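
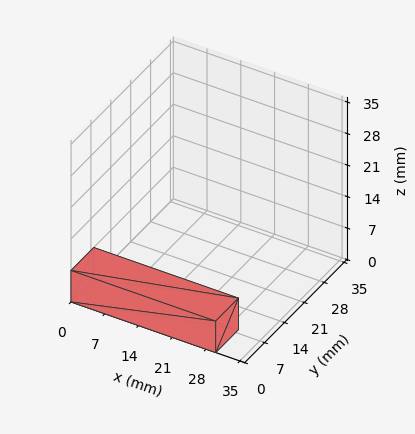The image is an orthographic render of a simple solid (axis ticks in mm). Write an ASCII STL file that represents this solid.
Reading the render: the shape is a rectangular box, roughly 30 × 8 mm footprint and 7 mm tall (dimensions read to the nearest mm from the axis ticks). For the STL, each face is triangulated and given an outward normal.

solid part
  facet normal 0.0000 0.0000 -1.0000
    outer loop
      vertex 30.0 8.0 0.0
      vertex 30.0 0.0 0.0
      vertex 0.0 0.0 0.0
    endloop
  endfacet
  facet normal 0.0000 0.0000 -1.0000
    outer loop
      vertex 0.0 8.0 0.0
      vertex 30.0 8.0 0.0
      vertex 0.0 0.0 0.0
    endloop
  endfacet
  facet normal 0.0000 0.0000 1.0000
    outer loop
      vertex 0.0 0.0 7.0
      vertex 30.0 0.0 7.0
      vertex 30.0 8.0 7.0
    endloop
  endfacet
  facet normal 0.0000 0.0000 1.0000
    outer loop
      vertex 0.0 0.0 7.0
      vertex 30.0 8.0 7.0
      vertex 0.0 8.0 7.0
    endloop
  endfacet
  facet normal 0.0000 -1.0000 0.0000
    outer loop
      vertex 0.0 0.0 0.0
      vertex 30.0 0.0 0.0
      vertex 30.0 0.0 7.0
    endloop
  endfacet
  facet normal 0.0000 -1.0000 0.0000
    outer loop
      vertex 0.0 0.0 0.0
      vertex 30.0 0.0 7.0
      vertex 0.0 0.0 7.0
    endloop
  endfacet
  facet normal 0.0000 1.0000 0.0000
    outer loop
      vertex 30.0 8.0 7.0
      vertex 30.0 8.0 0.0
      vertex 0.0 8.0 0.0
    endloop
  endfacet
  facet normal 0.0000 1.0000 0.0000
    outer loop
      vertex 0.0 8.0 7.0
      vertex 30.0 8.0 7.0
      vertex 0.0 8.0 0.0
    endloop
  endfacet
  facet normal -1.0000 0.0000 0.0000
    outer loop
      vertex 0.0 8.0 7.0
      vertex 0.0 8.0 0.0
      vertex 0.0 0.0 0.0
    endloop
  endfacet
  facet normal -1.0000 0.0000 0.0000
    outer loop
      vertex 0.0 0.0 7.0
      vertex 0.0 8.0 7.0
      vertex 0.0 0.0 0.0
    endloop
  endfacet
  facet normal 1.0000 0.0000 0.0000
    outer loop
      vertex 30.0 0.0 0.0
      vertex 30.0 8.0 0.0
      vertex 30.0 8.0 7.0
    endloop
  endfacet
  facet normal 1.0000 0.0000 0.0000
    outer loop
      vertex 30.0 0.0 0.0
      vertex 30.0 8.0 7.0
      vertex 30.0 0.0 7.0
    endloop
  endfacet
endsolid part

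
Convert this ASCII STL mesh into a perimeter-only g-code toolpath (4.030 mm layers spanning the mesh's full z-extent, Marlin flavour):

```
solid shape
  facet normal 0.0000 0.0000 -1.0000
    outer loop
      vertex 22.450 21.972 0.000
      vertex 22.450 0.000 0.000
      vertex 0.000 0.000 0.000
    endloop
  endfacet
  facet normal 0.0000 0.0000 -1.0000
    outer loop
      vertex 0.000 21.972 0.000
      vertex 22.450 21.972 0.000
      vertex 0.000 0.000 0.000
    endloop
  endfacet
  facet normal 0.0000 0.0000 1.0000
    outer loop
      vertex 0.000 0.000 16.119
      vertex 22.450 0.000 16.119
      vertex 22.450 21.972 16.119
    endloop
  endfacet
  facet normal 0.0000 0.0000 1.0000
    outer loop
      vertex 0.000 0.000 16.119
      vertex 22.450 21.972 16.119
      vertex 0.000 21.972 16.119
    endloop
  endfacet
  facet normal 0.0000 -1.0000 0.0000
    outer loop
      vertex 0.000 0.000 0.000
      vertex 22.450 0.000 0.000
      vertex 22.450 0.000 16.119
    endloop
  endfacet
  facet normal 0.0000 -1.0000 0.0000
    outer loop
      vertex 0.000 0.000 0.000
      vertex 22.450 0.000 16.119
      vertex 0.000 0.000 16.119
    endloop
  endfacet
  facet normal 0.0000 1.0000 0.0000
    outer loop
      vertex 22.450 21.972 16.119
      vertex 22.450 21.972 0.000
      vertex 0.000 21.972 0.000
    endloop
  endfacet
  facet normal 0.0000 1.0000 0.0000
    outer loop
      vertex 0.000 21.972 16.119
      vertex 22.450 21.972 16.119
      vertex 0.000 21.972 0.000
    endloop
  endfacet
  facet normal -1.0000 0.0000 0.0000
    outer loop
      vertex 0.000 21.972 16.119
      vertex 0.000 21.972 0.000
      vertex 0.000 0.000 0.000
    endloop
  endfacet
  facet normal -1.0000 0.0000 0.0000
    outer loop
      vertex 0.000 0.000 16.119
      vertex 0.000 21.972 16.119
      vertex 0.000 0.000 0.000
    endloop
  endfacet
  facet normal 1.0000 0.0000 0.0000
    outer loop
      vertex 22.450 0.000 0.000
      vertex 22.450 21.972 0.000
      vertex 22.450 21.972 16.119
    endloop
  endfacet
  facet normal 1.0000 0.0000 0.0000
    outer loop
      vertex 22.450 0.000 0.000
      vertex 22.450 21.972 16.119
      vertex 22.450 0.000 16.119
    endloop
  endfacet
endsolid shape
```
; perimeter-only toolpath
G21 ; units = mm
G90 ; absolute positioning
G28 ; home
; layer 1
G0 Z4.030
G0 X0.000 Y0.000
G1 X22.450 Y0.000
G1 X22.450 Y21.972
G1 X0.000 Y21.972
G1 X0.000 Y0.000
; layer 2
G0 Z8.059
G0 X0.000 Y0.000
G1 X22.450 Y0.000
G1 X22.450 Y21.972
G1 X0.000 Y21.972
G1 X0.000 Y0.000
; layer 3
G0 Z12.089
G0 X0.000 Y0.000
G1 X22.450 Y0.000
G1 X22.450 Y21.972
G1 X0.000 Y21.972
G1 X0.000 Y0.000
; layer 4
G0 Z16.119
G0 X0.000 Y0.000
G1 X22.450 Y0.000
G1 X22.450 Y21.972
G1 X0.000 Y21.972
G1 X0.000 Y0.000
M2 ; end

The solid is a rectangular box, roughly 22.4 × 22 mm footprint and 16.1 mm tall. Slicing at Δz = 4.030 mm — 4 equal slices spanning the solid's height, so layer i sits at z = i·h/4 — gives 4 non-empty perimeters. Each is a 4-segment closed polygon; G0 lifts to the layer z and rapids to the start vertex, then G1 traces the edges.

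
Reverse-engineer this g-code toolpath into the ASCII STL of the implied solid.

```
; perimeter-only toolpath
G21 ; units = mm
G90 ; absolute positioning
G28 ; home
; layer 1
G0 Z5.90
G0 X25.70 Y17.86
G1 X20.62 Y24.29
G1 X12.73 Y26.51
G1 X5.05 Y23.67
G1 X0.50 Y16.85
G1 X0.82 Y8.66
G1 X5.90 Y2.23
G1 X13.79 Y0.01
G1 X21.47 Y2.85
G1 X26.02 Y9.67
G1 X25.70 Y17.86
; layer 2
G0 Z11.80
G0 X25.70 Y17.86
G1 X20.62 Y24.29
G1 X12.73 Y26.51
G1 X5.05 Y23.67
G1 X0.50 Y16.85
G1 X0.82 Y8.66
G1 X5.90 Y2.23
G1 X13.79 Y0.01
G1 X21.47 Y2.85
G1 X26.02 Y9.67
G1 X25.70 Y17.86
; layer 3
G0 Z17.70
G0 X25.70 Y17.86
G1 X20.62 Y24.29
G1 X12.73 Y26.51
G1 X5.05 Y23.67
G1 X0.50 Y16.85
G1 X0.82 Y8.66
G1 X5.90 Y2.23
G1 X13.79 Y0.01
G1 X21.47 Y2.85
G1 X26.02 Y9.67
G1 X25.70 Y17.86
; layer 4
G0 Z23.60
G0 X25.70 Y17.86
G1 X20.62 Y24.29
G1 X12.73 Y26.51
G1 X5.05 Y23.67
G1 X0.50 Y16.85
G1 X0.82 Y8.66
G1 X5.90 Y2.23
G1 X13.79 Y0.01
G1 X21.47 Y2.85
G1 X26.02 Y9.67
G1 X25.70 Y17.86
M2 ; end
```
solid part
  facet normal 0.0000 0.0000 -1.0000
    outer loop
      vertex 12.73 26.51 0.00
      vertex 20.62 24.29 0.00
      vertex 25.70 17.86 0.00
    endloop
  endfacet
  facet normal 0.0000 0.0000 -1.0000
    outer loop
      vertex 5.05 23.67 0.00
      vertex 12.73 26.51 0.00
      vertex 25.70 17.86 0.00
    endloop
  endfacet
  facet normal 0.0000 0.0000 -1.0000
    outer loop
      vertex 0.50 16.85 0.00
      vertex 5.05 23.67 0.00
      vertex 25.70 17.86 0.00
    endloop
  endfacet
  facet normal 0.0000 0.0000 -1.0000
    outer loop
      vertex 0.82 8.66 0.00
      vertex 0.50 16.85 0.00
      vertex 25.70 17.86 0.00
    endloop
  endfacet
  facet normal 0.0000 0.0000 -1.0000
    outer loop
      vertex 5.90 2.23 0.00
      vertex 0.82 8.66 0.00
      vertex 25.70 17.86 0.00
    endloop
  endfacet
  facet normal 0.0000 0.0000 -1.0000
    outer loop
      vertex 13.79 0.01 0.00
      vertex 5.90 2.23 0.00
      vertex 25.70 17.86 0.00
    endloop
  endfacet
  facet normal 0.0000 0.0000 -1.0000
    outer loop
      vertex 21.47 2.85 0.00
      vertex 13.79 0.01 0.00
      vertex 25.70 17.86 0.00
    endloop
  endfacet
  facet normal 0.0000 0.0000 -1.0000
    outer loop
      vertex 26.02 9.67 0.00
      vertex 21.47 2.85 0.00
      vertex 25.70 17.86 0.00
    endloop
  endfacet
  facet normal 0.0000 0.0000 1.0000
    outer loop
      vertex 25.70 17.86 23.60
      vertex 20.62 24.29 23.60
      vertex 12.73 26.51 23.60
    endloop
  endfacet
  facet normal 0.0000 0.0000 1.0000
    outer loop
      vertex 25.70 17.86 23.60
      vertex 12.73 26.51 23.60
      vertex 5.05 23.67 23.60
    endloop
  endfacet
  facet normal 0.0000 0.0000 1.0000
    outer loop
      vertex 25.70 17.86 23.60
      vertex 5.05 23.67 23.60
      vertex 0.50 16.85 23.60
    endloop
  endfacet
  facet normal 0.0000 0.0000 1.0000
    outer loop
      vertex 25.70 17.86 23.60
      vertex 0.50 16.85 23.60
      vertex 0.82 8.66 23.60
    endloop
  endfacet
  facet normal 0.0000 0.0000 1.0000
    outer loop
      vertex 25.70 17.86 23.60
      vertex 0.82 8.66 23.60
      vertex 5.90 2.23 23.60
    endloop
  endfacet
  facet normal 0.0000 0.0000 1.0000
    outer loop
      vertex 25.70 17.86 23.60
      vertex 5.90 2.23 23.60
      vertex 13.79 0.01 23.60
    endloop
  endfacet
  facet normal 0.0000 0.0000 1.0000
    outer loop
      vertex 25.70 17.86 23.60
      vertex 13.79 0.01 23.60
      vertex 21.47 2.85 23.60
    endloop
  endfacet
  facet normal 0.0000 0.0000 1.0000
    outer loop
      vertex 25.70 17.86 23.60
      vertex 21.47 2.85 23.60
      vertex 26.02 9.67 23.60
    endloop
  endfacet
  facet normal 0.7847 0.6199 0.0000
    outer loop
      vertex 25.70 17.86 0.00
      vertex 20.62 24.29 0.00
      vertex 20.62 24.29 23.60
    endloop
  endfacet
  facet normal 0.7847 0.6199 0.0000
    outer loop
      vertex 25.70 17.86 0.00
      vertex 20.62 24.29 23.60
      vertex 25.70 17.86 23.60
    endloop
  endfacet
  facet normal 0.2709 0.9626 0.0000
    outer loop
      vertex 20.62 24.29 0.00
      vertex 12.73 26.51 0.00
      vertex 12.73 26.51 23.60
    endloop
  endfacet
  facet normal 0.2709 0.9626 0.0000
    outer loop
      vertex 20.62 24.29 0.00
      vertex 12.73 26.51 23.60
      vertex 20.62 24.29 23.60
    endloop
  endfacet
  facet normal -0.3468 0.9379 0.0000
    outer loop
      vertex 12.73 26.51 0.00
      vertex 5.05 23.67 0.00
      vertex 5.05 23.67 23.60
    endloop
  endfacet
  facet normal -0.3468 0.9379 0.0000
    outer loop
      vertex 12.73 26.51 0.00
      vertex 5.05 23.67 23.60
      vertex 12.73 26.51 23.60
    endloop
  endfacet
  facet normal -0.8319 0.5550 0.0000
    outer loop
      vertex 5.05 23.67 0.00
      vertex 0.50 16.85 0.00
      vertex 0.50 16.85 23.60
    endloop
  endfacet
  facet normal -0.8319 0.5550 0.0000
    outer loop
      vertex 5.05 23.67 0.00
      vertex 0.50 16.85 23.60
      vertex 5.05 23.67 23.60
    endloop
  endfacet
  facet normal -0.9992 -0.0390 0.0000
    outer loop
      vertex 0.50 16.85 0.00
      vertex 0.82 8.66 0.00
      vertex 0.82 8.66 23.60
    endloop
  endfacet
  facet normal -0.9992 -0.0390 0.0000
    outer loop
      vertex 0.50 16.85 0.00
      vertex 0.82 8.66 23.60
      vertex 0.50 16.85 23.60
    endloop
  endfacet
  facet normal -0.7847 -0.6199 0.0000
    outer loop
      vertex 0.82 8.66 0.00
      vertex 5.90 2.23 0.00
      vertex 5.90 2.23 23.60
    endloop
  endfacet
  facet normal -0.7847 -0.6199 0.0000
    outer loop
      vertex 0.82 8.66 0.00
      vertex 5.90 2.23 23.60
      vertex 0.82 8.66 23.60
    endloop
  endfacet
  facet normal -0.2709 -0.9626 0.0000
    outer loop
      vertex 5.90 2.23 0.00
      vertex 13.79 0.01 0.00
      vertex 13.79 0.01 23.60
    endloop
  endfacet
  facet normal -0.2709 -0.9626 0.0000
    outer loop
      vertex 5.90 2.23 0.00
      vertex 13.79 0.01 23.60
      vertex 5.90 2.23 23.60
    endloop
  endfacet
  facet normal 0.3468 -0.9379 0.0000
    outer loop
      vertex 13.79 0.01 0.00
      vertex 21.47 2.85 0.00
      vertex 21.47 2.85 23.60
    endloop
  endfacet
  facet normal 0.3468 -0.9379 0.0000
    outer loop
      vertex 13.79 0.01 0.00
      vertex 21.47 2.85 23.60
      vertex 13.79 0.01 23.60
    endloop
  endfacet
  facet normal 0.8319 -0.5550 0.0000
    outer loop
      vertex 21.47 2.85 0.00
      vertex 26.02 9.67 0.00
      vertex 26.02 9.67 23.60
    endloop
  endfacet
  facet normal 0.8319 -0.5550 0.0000
    outer loop
      vertex 21.47 2.85 0.00
      vertex 26.02 9.67 23.60
      vertex 21.47 2.85 23.60
    endloop
  endfacet
  facet normal 0.9992 0.0390 0.0000
    outer loop
      vertex 26.02 9.67 0.00
      vertex 25.70 17.86 0.00
      vertex 25.70 17.86 23.60
    endloop
  endfacet
  facet normal 0.9992 0.0390 0.0000
    outer loop
      vertex 26.02 9.67 0.00
      vertex 25.70 17.86 23.60
      vertex 26.02 9.67 23.60
    endloop
  endfacet
endsolid part

The G0 Z moves step by Δz≈5.90 mm. Every layer's G1 loop is the same polygon, so the solid is a straight extrusion of it from z=0 to z≈23.6. Closing with flat bottom and top caps and triangulating gives 36 facets — a regular 10-sided prism (a cylinder approximated with 10 flat sides), circumscribed radius ≈ 13.3 mm, height ≈ 23.6 mm.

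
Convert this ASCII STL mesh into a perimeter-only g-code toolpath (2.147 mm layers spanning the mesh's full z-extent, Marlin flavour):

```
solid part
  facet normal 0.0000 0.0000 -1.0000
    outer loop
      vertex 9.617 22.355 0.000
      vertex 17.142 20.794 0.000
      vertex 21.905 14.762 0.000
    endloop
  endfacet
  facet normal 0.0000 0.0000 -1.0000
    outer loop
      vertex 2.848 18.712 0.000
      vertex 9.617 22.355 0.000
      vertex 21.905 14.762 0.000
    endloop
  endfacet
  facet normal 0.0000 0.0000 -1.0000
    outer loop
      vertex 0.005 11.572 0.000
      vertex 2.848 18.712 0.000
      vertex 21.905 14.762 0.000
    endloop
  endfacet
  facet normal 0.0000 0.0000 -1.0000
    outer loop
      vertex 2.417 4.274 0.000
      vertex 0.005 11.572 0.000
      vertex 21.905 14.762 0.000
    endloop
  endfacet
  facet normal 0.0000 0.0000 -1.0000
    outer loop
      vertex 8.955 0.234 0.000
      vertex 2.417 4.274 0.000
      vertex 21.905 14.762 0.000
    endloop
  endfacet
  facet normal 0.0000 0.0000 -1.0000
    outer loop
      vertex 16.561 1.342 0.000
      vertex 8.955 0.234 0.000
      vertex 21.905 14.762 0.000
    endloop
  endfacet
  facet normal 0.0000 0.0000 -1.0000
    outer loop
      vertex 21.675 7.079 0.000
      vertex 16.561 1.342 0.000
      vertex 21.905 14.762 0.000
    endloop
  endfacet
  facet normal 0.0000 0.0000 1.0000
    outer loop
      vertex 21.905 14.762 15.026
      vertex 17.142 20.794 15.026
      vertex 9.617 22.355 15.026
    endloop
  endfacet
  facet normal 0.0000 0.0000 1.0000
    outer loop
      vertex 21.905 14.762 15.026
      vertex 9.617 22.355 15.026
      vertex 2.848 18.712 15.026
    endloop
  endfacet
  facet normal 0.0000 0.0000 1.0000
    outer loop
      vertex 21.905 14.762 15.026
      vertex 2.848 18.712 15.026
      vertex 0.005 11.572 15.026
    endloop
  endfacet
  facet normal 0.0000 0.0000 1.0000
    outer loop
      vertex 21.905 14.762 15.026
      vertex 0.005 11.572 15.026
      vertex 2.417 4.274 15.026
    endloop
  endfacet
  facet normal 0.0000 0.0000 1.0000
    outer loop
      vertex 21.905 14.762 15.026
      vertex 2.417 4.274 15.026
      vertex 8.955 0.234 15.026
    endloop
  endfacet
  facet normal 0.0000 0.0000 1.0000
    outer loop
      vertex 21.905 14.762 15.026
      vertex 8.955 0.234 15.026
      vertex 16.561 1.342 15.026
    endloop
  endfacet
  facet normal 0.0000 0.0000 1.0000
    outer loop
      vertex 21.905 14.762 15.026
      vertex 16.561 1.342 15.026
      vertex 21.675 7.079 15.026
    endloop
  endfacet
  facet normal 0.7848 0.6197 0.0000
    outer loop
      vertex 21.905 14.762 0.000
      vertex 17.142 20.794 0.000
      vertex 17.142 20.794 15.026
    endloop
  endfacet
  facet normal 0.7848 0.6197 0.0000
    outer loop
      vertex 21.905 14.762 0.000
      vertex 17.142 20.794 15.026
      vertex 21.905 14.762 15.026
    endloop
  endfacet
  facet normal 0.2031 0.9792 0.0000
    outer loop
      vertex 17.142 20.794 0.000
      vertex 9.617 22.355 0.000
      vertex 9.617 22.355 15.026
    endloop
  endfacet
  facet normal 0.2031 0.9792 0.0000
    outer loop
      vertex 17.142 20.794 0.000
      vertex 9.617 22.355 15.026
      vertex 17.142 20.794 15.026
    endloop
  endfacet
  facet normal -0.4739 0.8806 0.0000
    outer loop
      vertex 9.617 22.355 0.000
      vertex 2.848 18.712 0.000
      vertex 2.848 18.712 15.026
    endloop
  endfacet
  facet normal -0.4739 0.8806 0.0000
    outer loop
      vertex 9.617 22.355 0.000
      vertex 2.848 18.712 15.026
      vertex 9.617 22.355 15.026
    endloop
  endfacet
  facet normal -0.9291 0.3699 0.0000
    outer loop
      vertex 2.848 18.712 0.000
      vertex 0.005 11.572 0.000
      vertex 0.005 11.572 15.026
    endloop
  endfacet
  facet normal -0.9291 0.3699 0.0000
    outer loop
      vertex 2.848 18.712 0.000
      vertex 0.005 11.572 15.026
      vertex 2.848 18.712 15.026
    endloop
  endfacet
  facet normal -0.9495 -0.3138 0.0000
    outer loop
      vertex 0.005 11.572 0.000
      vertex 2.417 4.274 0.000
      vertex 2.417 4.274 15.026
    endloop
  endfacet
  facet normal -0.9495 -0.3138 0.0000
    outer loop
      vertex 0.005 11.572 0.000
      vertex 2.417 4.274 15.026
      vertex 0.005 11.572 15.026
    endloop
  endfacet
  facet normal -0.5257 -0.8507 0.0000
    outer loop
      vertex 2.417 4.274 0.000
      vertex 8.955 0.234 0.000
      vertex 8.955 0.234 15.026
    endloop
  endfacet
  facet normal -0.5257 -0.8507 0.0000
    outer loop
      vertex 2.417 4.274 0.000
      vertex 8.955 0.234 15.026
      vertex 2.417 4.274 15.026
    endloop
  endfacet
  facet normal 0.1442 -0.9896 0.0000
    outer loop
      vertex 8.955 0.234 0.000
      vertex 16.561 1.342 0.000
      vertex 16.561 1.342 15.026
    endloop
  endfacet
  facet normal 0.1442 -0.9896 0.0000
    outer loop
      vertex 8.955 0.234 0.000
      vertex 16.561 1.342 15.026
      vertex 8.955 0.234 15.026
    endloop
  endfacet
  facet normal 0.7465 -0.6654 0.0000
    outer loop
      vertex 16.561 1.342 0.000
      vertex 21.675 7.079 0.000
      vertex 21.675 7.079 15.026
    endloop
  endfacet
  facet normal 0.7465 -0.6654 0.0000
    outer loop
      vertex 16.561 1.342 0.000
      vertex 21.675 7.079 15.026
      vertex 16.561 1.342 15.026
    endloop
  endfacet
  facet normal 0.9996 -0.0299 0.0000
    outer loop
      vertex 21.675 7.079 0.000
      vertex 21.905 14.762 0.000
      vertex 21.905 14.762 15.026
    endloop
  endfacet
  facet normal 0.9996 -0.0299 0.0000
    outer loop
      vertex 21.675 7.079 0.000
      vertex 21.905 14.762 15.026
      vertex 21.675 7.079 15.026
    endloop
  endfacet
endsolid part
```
; perimeter-only toolpath
G21 ; units = mm
G90 ; absolute positioning
G28 ; home
; layer 1
G0 Z2.147
G0 X21.905 Y14.762
G1 X17.142 Y20.794
G1 X9.617 Y22.355
G1 X2.848 Y18.712
G1 X0.005 Y11.572
G1 X2.417 Y4.274
G1 X8.955 Y0.234
G1 X16.561 Y1.342
G1 X21.675 Y7.079
G1 X21.905 Y14.762
; layer 2
G0 Z4.293
G0 X21.905 Y14.762
G1 X17.142 Y20.794
G1 X9.617 Y22.355
G1 X2.848 Y18.712
G1 X0.005 Y11.572
G1 X2.417 Y4.274
G1 X8.955 Y0.234
G1 X16.561 Y1.342
G1 X21.675 Y7.079
G1 X21.905 Y14.762
; layer 3
G0 Z6.440
G0 X21.905 Y14.762
G1 X17.142 Y20.794
G1 X9.617 Y22.355
G1 X2.848 Y18.712
G1 X0.005 Y11.572
G1 X2.417 Y4.274
G1 X8.955 Y0.234
G1 X16.561 Y1.342
G1 X21.675 Y7.079
G1 X21.905 Y14.762
; layer 4
G0 Z8.586
G0 X21.905 Y14.762
G1 X17.142 Y20.794
G1 X9.617 Y22.355
G1 X2.848 Y18.712
G1 X0.005 Y11.572
G1 X2.417 Y4.274
G1 X8.955 Y0.234
G1 X16.561 Y1.342
G1 X21.675 Y7.079
G1 X21.905 Y14.762
; layer 5
G0 Z10.733
G0 X21.905 Y14.762
G1 X17.142 Y20.794
G1 X9.617 Y22.355
G1 X2.848 Y18.712
G1 X0.005 Y11.572
G1 X2.417 Y4.274
G1 X8.955 Y0.234
G1 X16.561 Y1.342
G1 X21.675 Y7.079
G1 X21.905 Y14.762
; layer 6
G0 Z12.879
G0 X21.905 Y14.762
G1 X17.142 Y20.794
G1 X9.617 Y22.355
G1 X2.848 Y18.712
G1 X0.005 Y11.572
G1 X2.417 Y4.274
G1 X8.955 Y0.234
G1 X16.561 Y1.342
G1 X21.675 Y7.079
G1 X21.905 Y14.762
; layer 7
G0 Z15.026
G0 X21.905 Y14.762
G1 X17.142 Y20.794
G1 X9.617 Y22.355
G1 X2.848 Y18.712
G1 X0.005 Y11.572
G1 X2.417 Y4.274
G1 X8.955 Y0.234
G1 X16.561 Y1.342
G1 X21.675 Y7.079
G1 X21.905 Y14.762
M2 ; end

The solid is a regular 9-sided prism (a cylinder approximated with 9 flat sides), circumscribed radius ≈ 11.2 mm, height ≈ 15 mm. Slicing at Δz = 2.147 mm — 7 equal slices spanning the solid's height, so layer i sits at z = i·h/7 — gives 7 non-empty perimeters. Each is a 9-segment closed polygon; G0 lifts to the layer z and rapids to the start vertex, then G1 traces the edges.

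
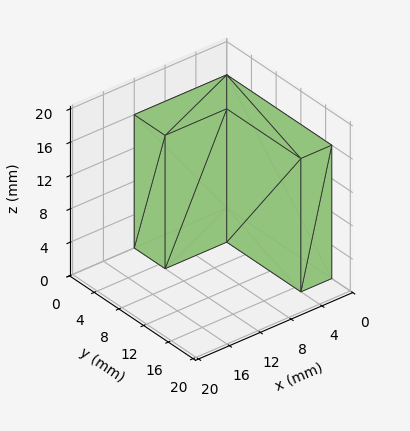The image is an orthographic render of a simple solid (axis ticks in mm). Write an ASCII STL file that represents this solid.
Reading the render: the shape is an L-shaped prism: outer 12 × 17 mm, arm thicknesses ≈ 5 mm (horizontal) and 4 mm (vertical), extruded 16 mm in z (dimensions read to the nearest mm from the axis ticks). For the STL, each face is triangulated and given an outward normal.

solid part
  facet normal 0.0000 0.0000 -1.0000
    outer loop
      vertex 12.0 5.0 0.0
      vertex 12.0 0.0 0.0
      vertex 0.0 0.0 0.0
    endloop
  endfacet
  facet normal 0.0000 0.0000 -1.0000
    outer loop
      vertex 4.0 5.0 0.0
      vertex 12.0 5.0 0.0
      vertex 0.0 0.0 0.0
    endloop
  endfacet
  facet normal 0.0000 0.0000 -1.0000
    outer loop
      vertex 4.0 17.0 0.0
      vertex 4.0 5.0 0.0
      vertex 0.0 0.0 0.0
    endloop
  endfacet
  facet normal 0.0000 0.0000 -1.0000
    outer loop
      vertex 0.0 17.0 0.0
      vertex 4.0 17.0 0.0
      vertex 0.0 0.0 0.0
    endloop
  endfacet
  facet normal 0.0000 0.0000 1.0000
    outer loop
      vertex 0.0 0.0 16.0
      vertex 12.0 0.0 16.0
      vertex 12.0 5.0 16.0
    endloop
  endfacet
  facet normal 0.0000 0.0000 1.0000
    outer loop
      vertex 0.0 0.0 16.0
      vertex 12.0 5.0 16.0
      vertex 4.0 5.0 16.0
    endloop
  endfacet
  facet normal 0.0000 0.0000 1.0000
    outer loop
      vertex 0.0 0.0 16.0
      vertex 4.0 5.0 16.0
      vertex 4.0 17.0 16.0
    endloop
  endfacet
  facet normal 0.0000 0.0000 1.0000
    outer loop
      vertex 0.0 0.0 16.0
      vertex 4.0 17.0 16.0
      vertex 0.0 17.0 16.0
    endloop
  endfacet
  facet normal 0.0000 -1.0000 0.0000
    outer loop
      vertex 0.0 0.0 0.0
      vertex 12.0 0.0 0.0
      vertex 12.0 0.0 16.0
    endloop
  endfacet
  facet normal 0.0000 -1.0000 0.0000
    outer loop
      vertex 0.0 0.0 0.0
      vertex 12.0 0.0 16.0
      vertex 0.0 0.0 16.0
    endloop
  endfacet
  facet normal 1.0000 0.0000 0.0000
    outer loop
      vertex 12.0 0.0 0.0
      vertex 12.0 5.0 0.0
      vertex 12.0 5.0 16.0
    endloop
  endfacet
  facet normal 1.0000 0.0000 0.0000
    outer loop
      vertex 12.0 0.0 0.0
      vertex 12.0 5.0 16.0
      vertex 12.0 0.0 16.0
    endloop
  endfacet
  facet normal 0.0000 1.0000 0.0000
    outer loop
      vertex 12.0 5.0 0.0
      vertex 4.0 5.0 0.0
      vertex 4.0 5.0 16.0
    endloop
  endfacet
  facet normal 0.0000 1.0000 0.0000
    outer loop
      vertex 12.0 5.0 0.0
      vertex 4.0 5.0 16.0
      vertex 12.0 5.0 16.0
    endloop
  endfacet
  facet normal 1.0000 0.0000 0.0000
    outer loop
      vertex 4.0 5.0 0.0
      vertex 4.0 17.0 0.0
      vertex 4.0 17.0 16.0
    endloop
  endfacet
  facet normal 1.0000 0.0000 0.0000
    outer loop
      vertex 4.0 5.0 0.0
      vertex 4.0 17.0 16.0
      vertex 4.0 5.0 16.0
    endloop
  endfacet
  facet normal 0.0000 1.0000 0.0000
    outer loop
      vertex 4.0 17.0 0.0
      vertex 0.0 17.0 0.0
      vertex 0.0 17.0 16.0
    endloop
  endfacet
  facet normal 0.0000 1.0000 0.0000
    outer loop
      vertex 4.0 17.0 0.0
      vertex 0.0 17.0 16.0
      vertex 4.0 17.0 16.0
    endloop
  endfacet
  facet normal -1.0000 0.0000 0.0000
    outer loop
      vertex 0.0 17.0 0.0
      vertex 0.0 0.0 0.0
      vertex 0.0 0.0 16.0
    endloop
  endfacet
  facet normal -1.0000 0.0000 0.0000
    outer loop
      vertex 0.0 17.0 0.0
      vertex 0.0 0.0 16.0
      vertex 0.0 17.0 16.0
    endloop
  endfacet
endsolid part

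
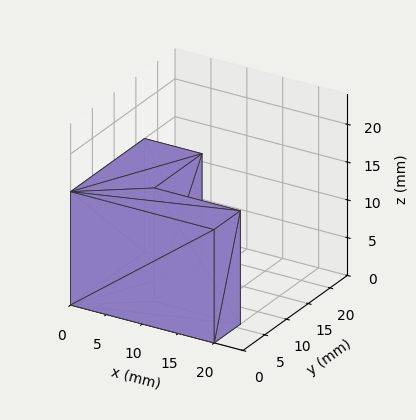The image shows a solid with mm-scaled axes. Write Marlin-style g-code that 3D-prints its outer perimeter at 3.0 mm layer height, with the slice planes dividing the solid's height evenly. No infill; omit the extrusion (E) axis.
Reading the render: the shape is an L-shaped prism: outer 20 × 17 mm, arm thicknesses ≈ 6 mm (horizontal) and 8 mm (vertical), extruded 15 mm in z (dimensions read to the nearest mm from the axis ticks). For the g-code, the solid's height is divided into equal slices at the stated Δz and each level perimeter traced with G1 moves after a G0 lift.

; perimeter-only toolpath
G21 ; units = mm
G90 ; absolute positioning
G28 ; home
; layer 1
G0 Z3.0
G0 X0.0 Y0.0
G1 X20.0 Y0.0
G1 X20.0 Y6.0
G1 X8.0 Y6.0
G1 X8.0 Y17.0
G1 X0.0 Y17.0
G1 X0.0 Y0.0
; layer 2
G0 Z6.0
G0 X0.0 Y0.0
G1 X20.0 Y0.0
G1 X20.0 Y6.0
G1 X8.0 Y6.0
G1 X8.0 Y17.0
G1 X0.0 Y17.0
G1 X0.0 Y0.0
; layer 3
G0 Z9.0
G0 X0.0 Y0.0
G1 X20.0 Y0.0
G1 X20.0 Y6.0
G1 X8.0 Y6.0
G1 X8.0 Y17.0
G1 X0.0 Y17.0
G1 X0.0 Y0.0
; layer 4
G0 Z12.0
G0 X0.0 Y0.0
G1 X20.0 Y0.0
G1 X20.0 Y6.0
G1 X8.0 Y6.0
G1 X8.0 Y17.0
G1 X0.0 Y17.0
G1 X0.0 Y0.0
; layer 5
G0 Z15.0
G0 X0.0 Y0.0
G1 X20.0 Y0.0
G1 X20.0 Y6.0
G1 X8.0 Y6.0
G1 X8.0 Y17.0
G1 X0.0 Y17.0
G1 X0.0 Y0.0
M2 ; end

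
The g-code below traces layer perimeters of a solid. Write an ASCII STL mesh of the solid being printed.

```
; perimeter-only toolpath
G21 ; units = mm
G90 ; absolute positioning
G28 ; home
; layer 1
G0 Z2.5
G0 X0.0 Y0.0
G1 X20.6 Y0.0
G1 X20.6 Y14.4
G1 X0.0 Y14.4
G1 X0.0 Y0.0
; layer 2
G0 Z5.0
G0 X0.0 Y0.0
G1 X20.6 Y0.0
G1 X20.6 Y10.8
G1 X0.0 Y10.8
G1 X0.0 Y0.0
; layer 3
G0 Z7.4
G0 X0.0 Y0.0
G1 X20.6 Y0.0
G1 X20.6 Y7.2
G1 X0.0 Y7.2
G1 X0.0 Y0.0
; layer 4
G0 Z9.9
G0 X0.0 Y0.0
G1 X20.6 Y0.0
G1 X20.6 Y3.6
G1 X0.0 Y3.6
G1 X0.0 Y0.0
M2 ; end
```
solid part
  facet normal 0.0000 0.0000 -1.0000
    outer loop
      vertex 20.6 18.0 0.0
      vertex 20.6 0.0 0.0
      vertex 0.0 0.0 0.0
    endloop
  endfacet
  facet normal 0.0000 0.0000 -1.0000
    outer loop
      vertex 0.0 18.0 0.0
      vertex 20.6 18.0 0.0
      vertex 0.0 0.0 0.0
    endloop
  endfacet
  facet normal 0.0000 -1.0000 0.0000
    outer loop
      vertex 0.0 0.0 0.0
      vertex 20.6 0.0 0.0
      vertex 20.6 0.0 12.4
    endloop
  endfacet
  facet normal 0.0000 -1.0000 0.0000
    outer loop
      vertex 0.0 0.0 0.0
      vertex 20.6 0.0 12.4
      vertex 0.0 0.0 12.4
    endloop
  endfacet
  facet normal 0.0000 0.5673 0.8235
    outer loop
      vertex 0.0 0.0 12.4
      vertex 20.6 0.0 12.4
      vertex 20.6 18.0 0.0
    endloop
  endfacet
  facet normal 0.0000 0.5673 0.8235
    outer loop
      vertex 0.0 0.0 12.4
      vertex 20.6 18.0 0.0
      vertex 0.0 18.0 0.0
    endloop
  endfacet
  facet normal -1.0000 0.0000 0.0000
    outer loop
      vertex 0.0 0.0 12.4
      vertex 0.0 18.0 0.0
      vertex 0.0 0.0 0.0
    endloop
  endfacet
  facet normal 1.0000 0.0000 0.0000
    outer loop
      vertex 20.6 0.0 0.0
      vertex 20.6 18.0 0.0
      vertex 20.6 0.0 12.4
    endloop
  endfacet
endsolid part

The G0 Z moves step by Δz≈2.5 mm. The G1 loops shrink linearly with z, so the solid tapers from its base footprint up to z≈12.4. Closing with a flat bottom cap and the tapered top and triangulating gives 8 facets — a wedge (ramp): 20.6 × 18 mm base, rising to 12.4 mm along the y=0 edge and sloping linearly to z=0 at y=18.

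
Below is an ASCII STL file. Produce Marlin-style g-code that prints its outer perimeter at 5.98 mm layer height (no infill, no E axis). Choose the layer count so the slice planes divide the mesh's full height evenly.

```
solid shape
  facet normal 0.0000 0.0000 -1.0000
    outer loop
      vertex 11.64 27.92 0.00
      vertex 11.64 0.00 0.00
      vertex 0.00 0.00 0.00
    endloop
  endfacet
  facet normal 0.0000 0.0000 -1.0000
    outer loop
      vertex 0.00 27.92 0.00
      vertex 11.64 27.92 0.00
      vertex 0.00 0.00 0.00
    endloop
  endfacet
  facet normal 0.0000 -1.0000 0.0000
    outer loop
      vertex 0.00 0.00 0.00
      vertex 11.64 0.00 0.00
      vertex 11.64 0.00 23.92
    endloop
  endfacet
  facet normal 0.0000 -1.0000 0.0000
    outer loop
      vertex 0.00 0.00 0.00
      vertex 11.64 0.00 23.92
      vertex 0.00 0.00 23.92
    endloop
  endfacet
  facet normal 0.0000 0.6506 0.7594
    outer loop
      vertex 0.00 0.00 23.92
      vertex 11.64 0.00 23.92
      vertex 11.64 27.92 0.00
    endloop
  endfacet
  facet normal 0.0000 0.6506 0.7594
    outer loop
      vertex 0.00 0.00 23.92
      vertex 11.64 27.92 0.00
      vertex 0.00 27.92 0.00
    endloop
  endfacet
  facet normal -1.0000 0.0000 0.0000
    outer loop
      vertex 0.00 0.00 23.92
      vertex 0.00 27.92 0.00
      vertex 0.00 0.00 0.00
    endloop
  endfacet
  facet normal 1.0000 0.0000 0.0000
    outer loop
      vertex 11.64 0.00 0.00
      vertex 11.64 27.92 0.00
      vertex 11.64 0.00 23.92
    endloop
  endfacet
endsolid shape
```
; perimeter-only toolpath
G21 ; units = mm
G90 ; absolute positioning
G28 ; home
; layer 1
G0 Z5.98
G0 X0.00 Y0.00
G1 X11.64 Y0.00
G1 X11.64 Y20.94
G1 X0.00 Y20.94
G1 X0.00 Y0.00
; layer 2
G0 Z11.96
G0 X0.00 Y0.00
G1 X11.64 Y0.00
G1 X11.64 Y13.96
G1 X0.00 Y13.96
G1 X0.00 Y0.00
; layer 3
G0 Z17.94
G0 X0.00 Y0.00
G1 X11.64 Y0.00
G1 X11.64 Y6.98
G1 X0.00 Y6.98
G1 X0.00 Y0.00
M2 ; end

The solid is a wedge (ramp): 11.6 × 27.9 mm base, rising to 23.9 mm along the y=0 edge and sloping linearly to z=0 at y=27.9. Slicing at Δz = 5.98 mm — 4 equal slices spanning the solid's height, so layer i sits at z = i·h/4 — gives 3 non-empty perimeters. Each is a 4-segment closed polygon; G0 lifts to the layer z and rapids to the start vertex, then G1 traces the edges. The cross-section shrinks linearly with z (the slice at the apex is degenerate and omitted).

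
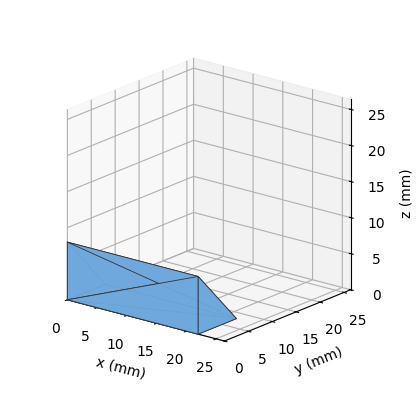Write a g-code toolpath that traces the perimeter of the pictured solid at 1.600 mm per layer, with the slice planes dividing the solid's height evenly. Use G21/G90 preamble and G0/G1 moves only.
Reading the render: the shape is a wedge (ramp): 22 × 8 mm base, rising to 8 mm along the y=0 edge and sloping linearly to z=0 at y=8 (dimensions read to the nearest mm from the axis ticks). For the g-code, the solid's height is divided into equal slices at the stated Δz and each level perimeter traced with G1 moves after a G0 lift.

; perimeter-only toolpath
G21 ; units = mm
G90 ; absolute positioning
G28 ; home
; layer 1
G0 Z1.600
G0 X0.000 Y0.000
G1 X22.000 Y0.000
G1 X22.000 Y6.400
G1 X0.000 Y6.400
G1 X0.000 Y0.000
; layer 2
G0 Z3.200
G0 X0.000 Y0.000
G1 X22.000 Y0.000
G1 X22.000 Y4.800
G1 X0.000 Y4.800
G1 X0.000 Y0.000
; layer 3
G0 Z4.800
G0 X0.000 Y0.000
G1 X22.000 Y0.000
G1 X22.000 Y3.200
G1 X0.000 Y3.200
G1 X0.000 Y0.000
; layer 4
G0 Z6.400
G0 X0.000 Y0.000
G1 X22.000 Y0.000
G1 X22.000 Y1.600
G1 X0.000 Y1.600
G1 X0.000 Y0.000
M2 ; end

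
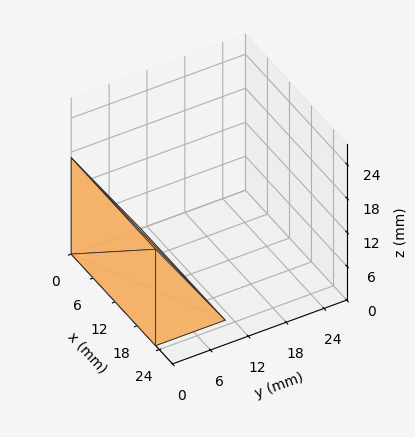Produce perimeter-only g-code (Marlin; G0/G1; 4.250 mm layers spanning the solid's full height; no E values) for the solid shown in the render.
Reading the render: the shape is a wedge (ramp): 23 × 11 mm base, rising to 17 mm along the y=0 edge and sloping linearly to z=0 at y=11 (dimensions read to the nearest mm from the axis ticks). For the g-code, the solid's height is divided into equal slices at the stated Δz and each level perimeter traced with G1 moves after a G0 lift.

; perimeter-only toolpath
G21 ; units = mm
G90 ; absolute positioning
G28 ; home
; layer 1
G0 Z4.250
G0 X0.000 Y0.000
G1 X23.000 Y0.000
G1 X23.000 Y8.250
G1 X0.000 Y8.250
G1 X0.000 Y0.000
; layer 2
G0 Z8.500
G0 X0.000 Y0.000
G1 X23.000 Y0.000
G1 X23.000 Y5.500
G1 X0.000 Y5.500
G1 X0.000 Y0.000
; layer 3
G0 Z12.750
G0 X0.000 Y0.000
G1 X23.000 Y0.000
G1 X23.000 Y2.750
G1 X0.000 Y2.750
G1 X0.000 Y0.000
M2 ; end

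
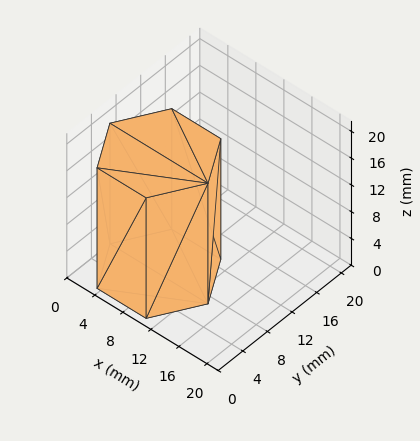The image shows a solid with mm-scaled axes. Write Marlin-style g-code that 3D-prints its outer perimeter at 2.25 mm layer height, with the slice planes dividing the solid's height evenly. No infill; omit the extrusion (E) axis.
Reading the render: the shape is a regular 6-sided prism (a cylinder approximated with 6 flat sides), circumscribed radius ≈ 7 mm, height ≈ 18 mm (dimensions read to the nearest mm from the axis ticks). For the g-code, the solid's height is divided into equal slices at the stated Δz and each level perimeter traced with G1 moves after a G0 lift.

; perimeter-only toolpath
G21 ; units = mm
G90 ; absolute positioning
G28 ; home
; layer 1
G0 Z2.25
G0 X14.00 Y7.00
G1 X10.50 Y13.06
G1 X3.50 Y13.06
G1 X0.00 Y7.00
G1 X3.50 Y0.94
G1 X10.50 Y0.94
G1 X14.00 Y7.00
; layer 2
G0 Z4.50
G0 X14.00 Y7.00
G1 X10.50 Y13.06
G1 X3.50 Y13.06
G1 X0.00 Y7.00
G1 X3.50 Y0.94
G1 X10.50 Y0.94
G1 X14.00 Y7.00
; layer 3
G0 Z6.75
G0 X14.00 Y7.00
G1 X10.50 Y13.06
G1 X3.50 Y13.06
G1 X0.00 Y7.00
G1 X3.50 Y0.94
G1 X10.50 Y0.94
G1 X14.00 Y7.00
; layer 4
G0 Z9.00
G0 X14.00 Y7.00
G1 X10.50 Y13.06
G1 X3.50 Y13.06
G1 X0.00 Y7.00
G1 X3.50 Y0.94
G1 X10.50 Y0.94
G1 X14.00 Y7.00
; layer 5
G0 Z11.25
G0 X14.00 Y7.00
G1 X10.50 Y13.06
G1 X3.50 Y13.06
G1 X0.00 Y7.00
G1 X3.50 Y0.94
G1 X10.50 Y0.94
G1 X14.00 Y7.00
; layer 6
G0 Z13.50
G0 X14.00 Y7.00
G1 X10.50 Y13.06
G1 X3.50 Y13.06
G1 X0.00 Y7.00
G1 X3.50 Y0.94
G1 X10.50 Y0.94
G1 X14.00 Y7.00
; layer 7
G0 Z15.75
G0 X14.00 Y7.00
G1 X10.50 Y13.06
G1 X3.50 Y13.06
G1 X0.00 Y7.00
G1 X3.50 Y0.94
G1 X10.50 Y0.94
G1 X14.00 Y7.00
; layer 8
G0 Z18.00
G0 X14.00 Y7.00
G1 X10.50 Y13.06
G1 X3.50 Y13.06
G1 X0.00 Y7.00
G1 X3.50 Y0.94
G1 X10.50 Y0.94
G1 X14.00 Y7.00
M2 ; end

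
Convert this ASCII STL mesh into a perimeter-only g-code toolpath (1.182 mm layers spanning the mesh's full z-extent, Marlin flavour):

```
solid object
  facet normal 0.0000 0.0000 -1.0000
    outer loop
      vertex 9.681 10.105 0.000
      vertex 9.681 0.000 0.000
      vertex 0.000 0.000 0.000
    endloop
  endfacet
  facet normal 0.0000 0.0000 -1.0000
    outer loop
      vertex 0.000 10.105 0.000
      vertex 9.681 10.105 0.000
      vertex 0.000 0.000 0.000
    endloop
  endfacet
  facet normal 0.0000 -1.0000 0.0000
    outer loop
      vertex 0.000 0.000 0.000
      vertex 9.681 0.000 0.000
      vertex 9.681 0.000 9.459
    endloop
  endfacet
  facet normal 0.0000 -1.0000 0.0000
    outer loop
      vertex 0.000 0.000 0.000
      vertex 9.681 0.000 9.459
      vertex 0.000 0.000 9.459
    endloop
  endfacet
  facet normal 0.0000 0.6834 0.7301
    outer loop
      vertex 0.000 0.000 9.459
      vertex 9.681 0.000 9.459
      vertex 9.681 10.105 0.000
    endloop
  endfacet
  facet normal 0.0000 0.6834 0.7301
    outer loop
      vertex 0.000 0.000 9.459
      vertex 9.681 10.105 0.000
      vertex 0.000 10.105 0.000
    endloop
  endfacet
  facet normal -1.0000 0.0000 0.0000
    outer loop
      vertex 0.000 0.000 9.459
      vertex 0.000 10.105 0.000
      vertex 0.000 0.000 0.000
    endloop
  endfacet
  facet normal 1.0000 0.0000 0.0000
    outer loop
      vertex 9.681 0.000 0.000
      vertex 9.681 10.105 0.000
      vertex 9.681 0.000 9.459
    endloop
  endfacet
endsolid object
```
; perimeter-only toolpath
G21 ; units = mm
G90 ; absolute positioning
G28 ; home
; layer 1
G0 Z1.182
G0 X0.000 Y0.000
G1 X9.681 Y0.000
G1 X9.681 Y8.842
G1 X0.000 Y8.842
G1 X0.000 Y0.000
; layer 2
G0 Z2.365
G0 X0.000 Y0.000
G1 X9.681 Y0.000
G1 X9.681 Y7.579
G1 X0.000 Y7.579
G1 X0.000 Y0.000
; layer 3
G0 Z3.547
G0 X0.000 Y0.000
G1 X9.681 Y0.000
G1 X9.681 Y6.316
G1 X0.000 Y6.316
G1 X0.000 Y0.000
; layer 4
G0 Z4.729
G0 X0.000 Y0.000
G1 X9.681 Y0.000
G1 X9.681 Y5.053
G1 X0.000 Y5.053
G1 X0.000 Y0.000
; layer 5
G0 Z5.912
G0 X0.000 Y0.000
G1 X9.681 Y0.000
G1 X9.681 Y3.789
G1 X0.000 Y3.789
G1 X0.000 Y0.000
; layer 6
G0 Z7.094
G0 X0.000 Y0.000
G1 X9.681 Y0.000
G1 X9.681 Y2.526
G1 X0.000 Y2.526
G1 X0.000 Y0.000
; layer 7
G0 Z8.277
G0 X0.000 Y0.000
G1 X9.681 Y0.000
G1 X9.681 Y1.263
G1 X0.000 Y1.263
G1 X0.000 Y0.000
M2 ; end

The solid is a wedge (ramp): 9.68 × 10.1 mm base, rising to 9.46 mm along the y=0 edge and sloping linearly to z=0 at y=10.1. Slicing at Δz = 1.182 mm — 8 equal slices spanning the solid's height, so layer i sits at z = i·h/8 — gives 7 non-empty perimeters. Each is a 4-segment closed polygon; G0 lifts to the layer z and rapids to the start vertex, then G1 traces the edges. The cross-section shrinks linearly with z (the slice at the apex is degenerate and omitted).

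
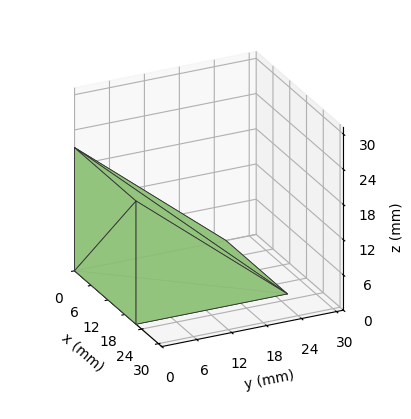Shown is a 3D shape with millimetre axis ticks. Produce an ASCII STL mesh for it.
Reading the render: the shape is a wedge (ramp): 22 × 26 mm base, rising to 21 mm along the y=0 edge and sloping linearly to z=0 at y=26 (dimensions read to the nearest mm from the axis ticks). For the STL, each face is triangulated and given an outward normal.

solid part
  facet normal 0.0000 0.0000 -1.0000
    outer loop
      vertex 22.000 26.000 0.000
      vertex 22.000 0.000 0.000
      vertex 0.000 0.000 0.000
    endloop
  endfacet
  facet normal 0.0000 0.0000 -1.0000
    outer loop
      vertex 0.000 26.000 0.000
      vertex 22.000 26.000 0.000
      vertex 0.000 0.000 0.000
    endloop
  endfacet
  facet normal 0.0000 -1.0000 0.0000
    outer loop
      vertex 0.000 0.000 0.000
      vertex 22.000 0.000 0.000
      vertex 22.000 0.000 21.000
    endloop
  endfacet
  facet normal 0.0000 -1.0000 0.0000
    outer loop
      vertex 0.000 0.000 0.000
      vertex 22.000 0.000 21.000
      vertex 0.000 0.000 21.000
    endloop
  endfacet
  facet normal 0.0000 0.6283 0.7779
    outer loop
      vertex 0.000 0.000 21.000
      vertex 22.000 0.000 21.000
      vertex 22.000 26.000 0.000
    endloop
  endfacet
  facet normal 0.0000 0.6283 0.7779
    outer loop
      vertex 0.000 0.000 21.000
      vertex 22.000 26.000 0.000
      vertex 0.000 26.000 0.000
    endloop
  endfacet
  facet normal -1.0000 0.0000 0.0000
    outer loop
      vertex 0.000 0.000 21.000
      vertex 0.000 26.000 0.000
      vertex 0.000 0.000 0.000
    endloop
  endfacet
  facet normal 1.0000 0.0000 0.0000
    outer loop
      vertex 22.000 0.000 0.000
      vertex 22.000 26.000 0.000
      vertex 22.000 0.000 21.000
    endloop
  endfacet
endsolid part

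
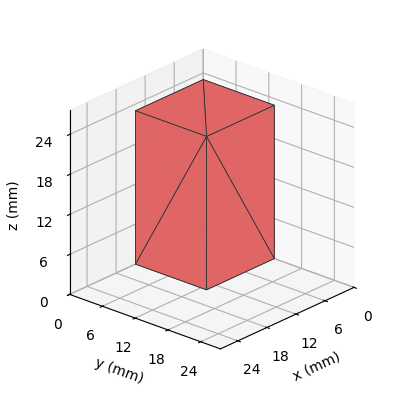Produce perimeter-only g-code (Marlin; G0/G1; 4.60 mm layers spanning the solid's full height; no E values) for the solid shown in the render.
Reading the render: the shape is a rectangular box, roughly 14 × 13 mm footprint and 23 mm tall (dimensions read to the nearest mm from the axis ticks). For the g-code, the solid's height is divided into equal slices at the stated Δz and each level perimeter traced with G1 moves after a G0 lift.

; perimeter-only toolpath
G21 ; units = mm
G90 ; absolute positioning
G28 ; home
; layer 1
G0 Z4.60
G0 X0.00 Y0.00
G1 X14.00 Y0.00
G1 X14.00 Y13.00
G1 X0.00 Y13.00
G1 X0.00 Y0.00
; layer 2
G0 Z9.20
G0 X0.00 Y0.00
G1 X14.00 Y0.00
G1 X14.00 Y13.00
G1 X0.00 Y13.00
G1 X0.00 Y0.00
; layer 3
G0 Z13.80
G0 X0.00 Y0.00
G1 X14.00 Y0.00
G1 X14.00 Y13.00
G1 X0.00 Y13.00
G1 X0.00 Y0.00
; layer 4
G0 Z18.40
G0 X0.00 Y0.00
G1 X14.00 Y0.00
G1 X14.00 Y13.00
G1 X0.00 Y13.00
G1 X0.00 Y0.00
; layer 5
G0 Z23.00
G0 X0.00 Y0.00
G1 X14.00 Y0.00
G1 X14.00 Y13.00
G1 X0.00 Y13.00
G1 X0.00 Y0.00
M2 ; end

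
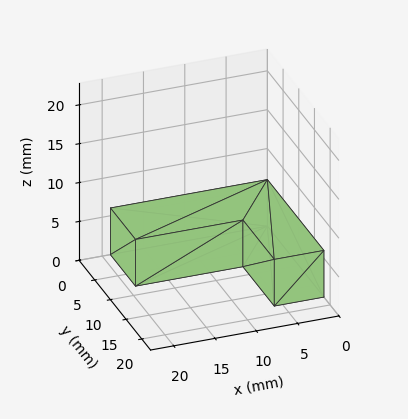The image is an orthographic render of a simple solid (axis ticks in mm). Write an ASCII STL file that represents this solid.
Reading the render: the shape is an L-shaped prism: outer 19 × 18 mm, arm thicknesses ≈ 8 mm (horizontal) and 6 mm (vertical), extruded 6 mm in z (dimensions read to the nearest mm from the axis ticks). For the STL, each face is triangulated and given an outward normal.

solid part
  facet normal 0.0000 0.0000 -1.0000
    outer loop
      vertex 19.00 8.00 0.00
      vertex 19.00 0.00 0.00
      vertex 0.00 0.00 0.00
    endloop
  endfacet
  facet normal 0.0000 0.0000 -1.0000
    outer loop
      vertex 6.00 8.00 0.00
      vertex 19.00 8.00 0.00
      vertex 0.00 0.00 0.00
    endloop
  endfacet
  facet normal 0.0000 0.0000 -1.0000
    outer loop
      vertex 6.00 18.00 0.00
      vertex 6.00 8.00 0.00
      vertex 0.00 0.00 0.00
    endloop
  endfacet
  facet normal 0.0000 0.0000 -1.0000
    outer loop
      vertex 0.00 18.00 0.00
      vertex 6.00 18.00 0.00
      vertex 0.00 0.00 0.00
    endloop
  endfacet
  facet normal 0.0000 0.0000 1.0000
    outer loop
      vertex 0.00 0.00 6.00
      vertex 19.00 0.00 6.00
      vertex 19.00 8.00 6.00
    endloop
  endfacet
  facet normal 0.0000 0.0000 1.0000
    outer loop
      vertex 0.00 0.00 6.00
      vertex 19.00 8.00 6.00
      vertex 6.00 8.00 6.00
    endloop
  endfacet
  facet normal 0.0000 0.0000 1.0000
    outer loop
      vertex 0.00 0.00 6.00
      vertex 6.00 8.00 6.00
      vertex 6.00 18.00 6.00
    endloop
  endfacet
  facet normal 0.0000 0.0000 1.0000
    outer loop
      vertex 0.00 0.00 6.00
      vertex 6.00 18.00 6.00
      vertex 0.00 18.00 6.00
    endloop
  endfacet
  facet normal 0.0000 -1.0000 0.0000
    outer loop
      vertex 0.00 0.00 0.00
      vertex 19.00 0.00 0.00
      vertex 19.00 0.00 6.00
    endloop
  endfacet
  facet normal 0.0000 -1.0000 0.0000
    outer loop
      vertex 0.00 0.00 0.00
      vertex 19.00 0.00 6.00
      vertex 0.00 0.00 6.00
    endloop
  endfacet
  facet normal 1.0000 0.0000 0.0000
    outer loop
      vertex 19.00 0.00 0.00
      vertex 19.00 8.00 0.00
      vertex 19.00 8.00 6.00
    endloop
  endfacet
  facet normal 1.0000 0.0000 0.0000
    outer loop
      vertex 19.00 0.00 0.00
      vertex 19.00 8.00 6.00
      vertex 19.00 0.00 6.00
    endloop
  endfacet
  facet normal 0.0000 1.0000 0.0000
    outer loop
      vertex 19.00 8.00 0.00
      vertex 6.00 8.00 0.00
      vertex 6.00 8.00 6.00
    endloop
  endfacet
  facet normal 0.0000 1.0000 0.0000
    outer loop
      vertex 19.00 8.00 0.00
      vertex 6.00 8.00 6.00
      vertex 19.00 8.00 6.00
    endloop
  endfacet
  facet normal 1.0000 0.0000 0.0000
    outer loop
      vertex 6.00 8.00 0.00
      vertex 6.00 18.00 0.00
      vertex 6.00 18.00 6.00
    endloop
  endfacet
  facet normal 1.0000 0.0000 0.0000
    outer loop
      vertex 6.00 8.00 0.00
      vertex 6.00 18.00 6.00
      vertex 6.00 8.00 6.00
    endloop
  endfacet
  facet normal 0.0000 1.0000 0.0000
    outer loop
      vertex 6.00 18.00 0.00
      vertex 0.00 18.00 0.00
      vertex 0.00 18.00 6.00
    endloop
  endfacet
  facet normal 0.0000 1.0000 0.0000
    outer loop
      vertex 6.00 18.00 0.00
      vertex 0.00 18.00 6.00
      vertex 6.00 18.00 6.00
    endloop
  endfacet
  facet normal -1.0000 0.0000 0.0000
    outer loop
      vertex 0.00 18.00 0.00
      vertex 0.00 0.00 0.00
      vertex 0.00 0.00 6.00
    endloop
  endfacet
  facet normal -1.0000 0.0000 0.0000
    outer loop
      vertex 0.00 18.00 0.00
      vertex 0.00 0.00 6.00
      vertex 0.00 18.00 6.00
    endloop
  endfacet
endsolid part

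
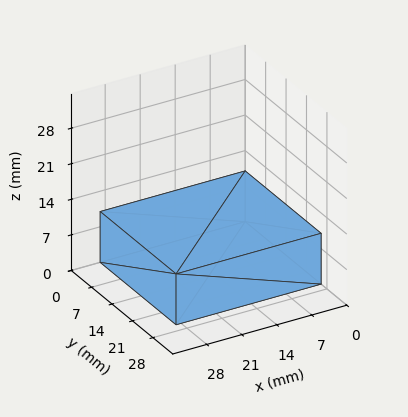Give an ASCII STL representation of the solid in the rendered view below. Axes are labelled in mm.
Reading the render: the shape is a rectangular box, roughly 29 × 26 mm footprint and 10 mm tall (dimensions read to the nearest mm from the axis ticks). For the STL, each face is triangulated and given an outward normal.

solid part
  facet normal 0.0000 0.0000 -1.0000
    outer loop
      vertex 29.000 26.000 0.000
      vertex 29.000 0.000 0.000
      vertex 0.000 0.000 0.000
    endloop
  endfacet
  facet normal 0.0000 0.0000 -1.0000
    outer loop
      vertex 0.000 26.000 0.000
      vertex 29.000 26.000 0.000
      vertex 0.000 0.000 0.000
    endloop
  endfacet
  facet normal 0.0000 0.0000 1.0000
    outer loop
      vertex 0.000 0.000 10.000
      vertex 29.000 0.000 10.000
      vertex 29.000 26.000 10.000
    endloop
  endfacet
  facet normal 0.0000 0.0000 1.0000
    outer loop
      vertex 0.000 0.000 10.000
      vertex 29.000 26.000 10.000
      vertex 0.000 26.000 10.000
    endloop
  endfacet
  facet normal 0.0000 -1.0000 0.0000
    outer loop
      vertex 0.000 0.000 0.000
      vertex 29.000 0.000 0.000
      vertex 29.000 0.000 10.000
    endloop
  endfacet
  facet normal 0.0000 -1.0000 0.0000
    outer loop
      vertex 0.000 0.000 0.000
      vertex 29.000 0.000 10.000
      vertex 0.000 0.000 10.000
    endloop
  endfacet
  facet normal 0.0000 1.0000 0.0000
    outer loop
      vertex 29.000 26.000 10.000
      vertex 29.000 26.000 0.000
      vertex 0.000 26.000 0.000
    endloop
  endfacet
  facet normal 0.0000 1.0000 0.0000
    outer loop
      vertex 0.000 26.000 10.000
      vertex 29.000 26.000 10.000
      vertex 0.000 26.000 0.000
    endloop
  endfacet
  facet normal -1.0000 0.0000 0.0000
    outer loop
      vertex 0.000 26.000 10.000
      vertex 0.000 26.000 0.000
      vertex 0.000 0.000 0.000
    endloop
  endfacet
  facet normal -1.0000 0.0000 0.0000
    outer loop
      vertex 0.000 0.000 10.000
      vertex 0.000 26.000 10.000
      vertex 0.000 0.000 0.000
    endloop
  endfacet
  facet normal 1.0000 0.0000 0.0000
    outer loop
      vertex 29.000 0.000 0.000
      vertex 29.000 26.000 0.000
      vertex 29.000 26.000 10.000
    endloop
  endfacet
  facet normal 1.0000 0.0000 0.0000
    outer loop
      vertex 29.000 0.000 0.000
      vertex 29.000 26.000 10.000
      vertex 29.000 0.000 10.000
    endloop
  endfacet
endsolid part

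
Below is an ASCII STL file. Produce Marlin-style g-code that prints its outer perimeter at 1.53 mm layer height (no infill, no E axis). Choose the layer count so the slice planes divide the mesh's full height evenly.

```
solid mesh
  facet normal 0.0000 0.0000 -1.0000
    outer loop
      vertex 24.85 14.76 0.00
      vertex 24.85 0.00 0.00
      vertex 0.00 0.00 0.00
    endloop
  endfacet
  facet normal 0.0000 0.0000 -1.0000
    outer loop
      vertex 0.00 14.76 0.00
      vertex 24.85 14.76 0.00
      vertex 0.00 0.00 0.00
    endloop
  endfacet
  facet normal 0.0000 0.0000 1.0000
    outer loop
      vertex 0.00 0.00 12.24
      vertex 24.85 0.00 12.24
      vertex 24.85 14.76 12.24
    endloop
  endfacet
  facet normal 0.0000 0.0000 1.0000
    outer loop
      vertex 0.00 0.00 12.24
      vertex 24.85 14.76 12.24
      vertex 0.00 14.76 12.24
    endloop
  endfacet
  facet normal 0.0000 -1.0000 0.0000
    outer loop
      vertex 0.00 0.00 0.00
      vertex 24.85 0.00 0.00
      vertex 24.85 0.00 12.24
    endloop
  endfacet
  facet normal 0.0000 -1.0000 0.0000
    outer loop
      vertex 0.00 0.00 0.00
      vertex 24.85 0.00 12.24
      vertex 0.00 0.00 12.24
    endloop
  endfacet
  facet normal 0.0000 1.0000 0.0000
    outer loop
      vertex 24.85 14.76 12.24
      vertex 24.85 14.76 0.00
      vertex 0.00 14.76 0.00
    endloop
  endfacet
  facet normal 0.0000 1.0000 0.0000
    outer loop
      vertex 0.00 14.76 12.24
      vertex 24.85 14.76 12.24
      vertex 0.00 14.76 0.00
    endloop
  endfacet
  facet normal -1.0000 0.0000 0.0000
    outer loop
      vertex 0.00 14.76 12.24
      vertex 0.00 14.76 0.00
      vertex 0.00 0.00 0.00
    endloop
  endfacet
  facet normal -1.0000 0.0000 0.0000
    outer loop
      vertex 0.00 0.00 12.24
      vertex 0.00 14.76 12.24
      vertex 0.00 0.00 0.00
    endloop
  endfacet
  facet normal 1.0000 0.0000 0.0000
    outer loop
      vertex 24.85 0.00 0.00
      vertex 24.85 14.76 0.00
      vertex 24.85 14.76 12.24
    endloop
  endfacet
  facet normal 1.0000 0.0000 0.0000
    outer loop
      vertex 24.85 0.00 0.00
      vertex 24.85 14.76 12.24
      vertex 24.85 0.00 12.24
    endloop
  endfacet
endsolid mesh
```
; perimeter-only toolpath
G21 ; units = mm
G90 ; absolute positioning
G28 ; home
; layer 1
G0 Z1.53
G0 X0.00 Y0.00
G1 X24.85 Y0.00
G1 X24.85 Y14.76
G1 X0.00 Y14.76
G1 X0.00 Y0.00
; layer 2
G0 Z3.06
G0 X0.00 Y0.00
G1 X24.85 Y0.00
G1 X24.85 Y14.76
G1 X0.00 Y14.76
G1 X0.00 Y0.00
; layer 3
G0 Z4.59
G0 X0.00 Y0.00
G1 X24.85 Y0.00
G1 X24.85 Y14.76
G1 X0.00 Y14.76
G1 X0.00 Y0.00
; layer 4
G0 Z6.12
G0 X0.00 Y0.00
G1 X24.85 Y0.00
G1 X24.85 Y14.76
G1 X0.00 Y14.76
G1 X0.00 Y0.00
; layer 5
G0 Z7.65
G0 X0.00 Y0.00
G1 X24.85 Y0.00
G1 X24.85 Y14.76
G1 X0.00 Y14.76
G1 X0.00 Y0.00
; layer 6
G0 Z9.18
G0 X0.00 Y0.00
G1 X24.85 Y0.00
G1 X24.85 Y14.76
G1 X0.00 Y14.76
G1 X0.00 Y0.00
; layer 7
G0 Z10.71
G0 X0.00 Y0.00
G1 X24.85 Y0.00
G1 X24.85 Y14.76
G1 X0.00 Y14.76
G1 X0.00 Y0.00
; layer 8
G0 Z12.24
G0 X0.00 Y0.00
G1 X24.85 Y0.00
G1 X24.85 Y14.76
G1 X0.00 Y14.76
G1 X0.00 Y0.00
M2 ; end

The solid is a rectangular box, roughly 24.9 × 14.8 mm footprint and 12.2 mm tall. Slicing at Δz = 1.53 mm — 8 equal slices spanning the solid's height, so layer i sits at z = i·h/8 — gives 8 non-empty perimeters. Each is a 4-segment closed polygon; G0 lifts to the layer z and rapids to the start vertex, then G1 traces the edges.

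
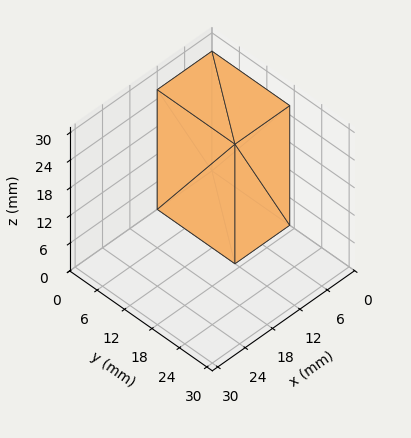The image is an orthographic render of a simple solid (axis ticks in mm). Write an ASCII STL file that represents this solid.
Reading the render: the shape is a rectangular box, roughly 12 × 17 mm footprint and 26 mm tall (dimensions read to the nearest mm from the axis ticks). For the STL, each face is triangulated and given an outward normal.

solid part
  facet normal 0.0000 0.0000 -1.0000
    outer loop
      vertex 12.000 17.000 0.000
      vertex 12.000 0.000 0.000
      vertex 0.000 0.000 0.000
    endloop
  endfacet
  facet normal 0.0000 0.0000 -1.0000
    outer loop
      vertex 0.000 17.000 0.000
      vertex 12.000 17.000 0.000
      vertex 0.000 0.000 0.000
    endloop
  endfacet
  facet normal 0.0000 0.0000 1.0000
    outer loop
      vertex 0.000 0.000 26.000
      vertex 12.000 0.000 26.000
      vertex 12.000 17.000 26.000
    endloop
  endfacet
  facet normal 0.0000 0.0000 1.0000
    outer loop
      vertex 0.000 0.000 26.000
      vertex 12.000 17.000 26.000
      vertex 0.000 17.000 26.000
    endloop
  endfacet
  facet normal 0.0000 -1.0000 0.0000
    outer loop
      vertex 0.000 0.000 0.000
      vertex 12.000 0.000 0.000
      vertex 12.000 0.000 26.000
    endloop
  endfacet
  facet normal 0.0000 -1.0000 0.0000
    outer loop
      vertex 0.000 0.000 0.000
      vertex 12.000 0.000 26.000
      vertex 0.000 0.000 26.000
    endloop
  endfacet
  facet normal 0.0000 1.0000 0.0000
    outer loop
      vertex 12.000 17.000 26.000
      vertex 12.000 17.000 0.000
      vertex 0.000 17.000 0.000
    endloop
  endfacet
  facet normal 0.0000 1.0000 0.0000
    outer loop
      vertex 0.000 17.000 26.000
      vertex 12.000 17.000 26.000
      vertex 0.000 17.000 0.000
    endloop
  endfacet
  facet normal -1.0000 0.0000 0.0000
    outer loop
      vertex 0.000 17.000 26.000
      vertex 0.000 17.000 0.000
      vertex 0.000 0.000 0.000
    endloop
  endfacet
  facet normal -1.0000 0.0000 0.0000
    outer loop
      vertex 0.000 0.000 26.000
      vertex 0.000 17.000 26.000
      vertex 0.000 0.000 0.000
    endloop
  endfacet
  facet normal 1.0000 0.0000 0.0000
    outer loop
      vertex 12.000 0.000 0.000
      vertex 12.000 17.000 0.000
      vertex 12.000 17.000 26.000
    endloop
  endfacet
  facet normal 1.0000 0.0000 0.0000
    outer loop
      vertex 12.000 0.000 0.000
      vertex 12.000 17.000 26.000
      vertex 12.000 0.000 26.000
    endloop
  endfacet
endsolid part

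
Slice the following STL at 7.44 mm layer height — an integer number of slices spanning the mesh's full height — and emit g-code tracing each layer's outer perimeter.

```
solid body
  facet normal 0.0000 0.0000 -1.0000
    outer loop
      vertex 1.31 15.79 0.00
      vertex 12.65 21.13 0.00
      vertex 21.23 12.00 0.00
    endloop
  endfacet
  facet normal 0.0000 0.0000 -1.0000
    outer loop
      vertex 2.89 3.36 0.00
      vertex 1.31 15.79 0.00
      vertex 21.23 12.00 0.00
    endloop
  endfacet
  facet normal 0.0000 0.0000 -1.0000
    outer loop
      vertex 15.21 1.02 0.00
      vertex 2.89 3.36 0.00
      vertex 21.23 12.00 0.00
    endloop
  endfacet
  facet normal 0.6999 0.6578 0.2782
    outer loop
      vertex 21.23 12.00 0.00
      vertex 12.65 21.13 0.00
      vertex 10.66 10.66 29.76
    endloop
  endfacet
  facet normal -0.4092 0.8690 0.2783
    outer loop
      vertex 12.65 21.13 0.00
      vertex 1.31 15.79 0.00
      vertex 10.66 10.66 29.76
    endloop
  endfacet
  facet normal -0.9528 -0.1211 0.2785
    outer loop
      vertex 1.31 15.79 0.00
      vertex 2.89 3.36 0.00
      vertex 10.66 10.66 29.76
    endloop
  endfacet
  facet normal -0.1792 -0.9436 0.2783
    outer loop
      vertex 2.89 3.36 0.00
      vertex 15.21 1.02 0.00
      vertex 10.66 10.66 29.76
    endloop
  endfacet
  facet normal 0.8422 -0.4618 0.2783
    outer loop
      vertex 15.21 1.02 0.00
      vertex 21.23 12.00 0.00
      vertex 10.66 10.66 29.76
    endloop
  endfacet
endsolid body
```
; perimeter-only toolpath
G21 ; units = mm
G90 ; absolute positioning
G28 ; home
; layer 1
G0 Z7.44
G0 X18.59 Y11.66
G1 X12.15 Y18.51
G1 X3.65 Y14.51
G1 X4.83 Y5.19
G1 X14.07 Y3.43
G1 X18.59 Y11.66
; layer 2
G0 Z14.88
G0 X15.95 Y11.33
G1 X11.66 Y15.89
G1 X5.99 Y13.22
G1 X6.78 Y7.01
G1 X12.94 Y5.84
G1 X15.95 Y11.33
; layer 3
G0 Z22.32
G0 X13.30 Y11.00
G1 X11.16 Y13.28
G1 X8.32 Y11.94
G1 X8.72 Y8.84
G1 X11.80 Y8.25
G1 X13.30 Y11.00
M2 ; end

The solid is a regular 5-sided pyramid, base circumscribed radius ≈ 10.7 mm, apex at z ≈ 29.8 mm. Slicing at Δz = 7.44 mm — 4 equal slices spanning the solid's height, so layer i sits at z = i·h/4 — gives 3 non-empty perimeters. Each is a 5-segment closed polygon; G0 lifts to the layer z and rapids to the start vertex, then G1 traces the edges. The cross-section shrinks linearly with z (the slice at the apex is degenerate and omitted).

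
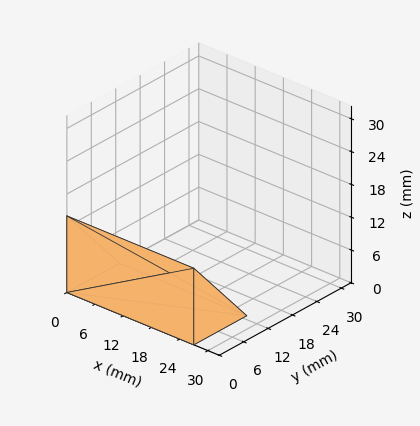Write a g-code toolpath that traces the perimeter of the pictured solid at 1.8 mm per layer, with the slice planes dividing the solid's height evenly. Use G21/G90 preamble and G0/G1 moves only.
Reading the render: the shape is a wedge (ramp): 27 × 13 mm base, rising to 14 mm along the y=0 edge and sloping linearly to z=0 at y=13 (dimensions read to the nearest mm from the axis ticks). For the g-code, the solid's height is divided into equal slices at the stated Δz and each level perimeter traced with G1 moves after a G0 lift.

; perimeter-only toolpath
G21 ; units = mm
G90 ; absolute positioning
G28 ; home
; layer 1
G0 Z1.8
G0 X0.0 Y0.0
G1 X27.0 Y0.0
G1 X27.0 Y11.4
G1 X0.0 Y11.4
G1 X0.0 Y0.0
; layer 2
G0 Z3.5
G0 X0.0 Y0.0
G1 X27.0 Y0.0
G1 X27.0 Y9.8
G1 X0.0 Y9.8
G1 X0.0 Y0.0
; layer 3
G0 Z5.2
G0 X0.0 Y0.0
G1 X27.0 Y0.0
G1 X27.0 Y8.1
G1 X0.0 Y8.1
G1 X0.0 Y0.0
; layer 4
G0 Z7.0
G0 X0.0 Y0.0
G1 X27.0 Y0.0
G1 X27.0 Y6.5
G1 X0.0 Y6.5
G1 X0.0 Y0.0
; layer 5
G0 Z8.8
G0 X0.0 Y0.0
G1 X27.0 Y0.0
G1 X27.0 Y4.9
G1 X0.0 Y4.9
G1 X0.0 Y0.0
; layer 6
G0 Z10.5
G0 X0.0 Y0.0
G1 X27.0 Y0.0
G1 X27.0 Y3.2
G1 X0.0 Y3.2
G1 X0.0 Y0.0
; layer 7
G0 Z12.2
G0 X0.0 Y0.0
G1 X27.0 Y0.0
G1 X27.0 Y1.6
G1 X0.0 Y1.6
G1 X0.0 Y0.0
M2 ; end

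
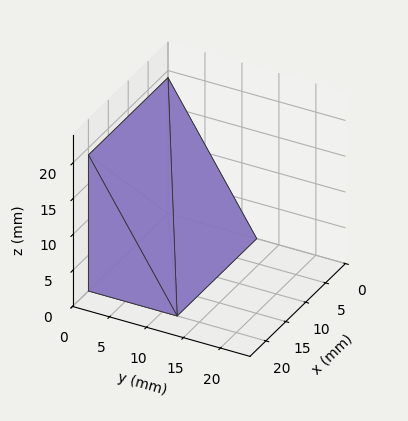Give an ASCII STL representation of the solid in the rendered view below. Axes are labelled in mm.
Reading the render: the shape is a wedge (ramp): 20 × 12 mm base, rising to 19 mm along the y=0 edge and sloping linearly to z=0 at y=12 (dimensions read to the nearest mm from the axis ticks). For the STL, each face is triangulated and given an outward normal.

solid part
  facet normal 0.0000 0.0000 -1.0000
    outer loop
      vertex 20.0 12.0 0.0
      vertex 20.0 0.0 0.0
      vertex 0.0 0.0 0.0
    endloop
  endfacet
  facet normal 0.0000 0.0000 -1.0000
    outer loop
      vertex 0.0 12.0 0.0
      vertex 20.0 12.0 0.0
      vertex 0.0 0.0 0.0
    endloop
  endfacet
  facet normal 0.0000 -1.0000 0.0000
    outer loop
      vertex 0.0 0.0 0.0
      vertex 20.0 0.0 0.0
      vertex 20.0 0.0 19.0
    endloop
  endfacet
  facet normal 0.0000 -1.0000 0.0000
    outer loop
      vertex 0.0 0.0 0.0
      vertex 20.0 0.0 19.0
      vertex 0.0 0.0 19.0
    endloop
  endfacet
  facet normal 0.0000 0.8455 0.5340
    outer loop
      vertex 0.0 0.0 19.0
      vertex 20.0 0.0 19.0
      vertex 20.0 12.0 0.0
    endloop
  endfacet
  facet normal 0.0000 0.8455 0.5340
    outer loop
      vertex 0.0 0.0 19.0
      vertex 20.0 12.0 0.0
      vertex 0.0 12.0 0.0
    endloop
  endfacet
  facet normal -1.0000 0.0000 0.0000
    outer loop
      vertex 0.0 0.0 19.0
      vertex 0.0 12.0 0.0
      vertex 0.0 0.0 0.0
    endloop
  endfacet
  facet normal 1.0000 0.0000 0.0000
    outer loop
      vertex 20.0 0.0 0.0
      vertex 20.0 12.0 0.0
      vertex 20.0 0.0 19.0
    endloop
  endfacet
endsolid part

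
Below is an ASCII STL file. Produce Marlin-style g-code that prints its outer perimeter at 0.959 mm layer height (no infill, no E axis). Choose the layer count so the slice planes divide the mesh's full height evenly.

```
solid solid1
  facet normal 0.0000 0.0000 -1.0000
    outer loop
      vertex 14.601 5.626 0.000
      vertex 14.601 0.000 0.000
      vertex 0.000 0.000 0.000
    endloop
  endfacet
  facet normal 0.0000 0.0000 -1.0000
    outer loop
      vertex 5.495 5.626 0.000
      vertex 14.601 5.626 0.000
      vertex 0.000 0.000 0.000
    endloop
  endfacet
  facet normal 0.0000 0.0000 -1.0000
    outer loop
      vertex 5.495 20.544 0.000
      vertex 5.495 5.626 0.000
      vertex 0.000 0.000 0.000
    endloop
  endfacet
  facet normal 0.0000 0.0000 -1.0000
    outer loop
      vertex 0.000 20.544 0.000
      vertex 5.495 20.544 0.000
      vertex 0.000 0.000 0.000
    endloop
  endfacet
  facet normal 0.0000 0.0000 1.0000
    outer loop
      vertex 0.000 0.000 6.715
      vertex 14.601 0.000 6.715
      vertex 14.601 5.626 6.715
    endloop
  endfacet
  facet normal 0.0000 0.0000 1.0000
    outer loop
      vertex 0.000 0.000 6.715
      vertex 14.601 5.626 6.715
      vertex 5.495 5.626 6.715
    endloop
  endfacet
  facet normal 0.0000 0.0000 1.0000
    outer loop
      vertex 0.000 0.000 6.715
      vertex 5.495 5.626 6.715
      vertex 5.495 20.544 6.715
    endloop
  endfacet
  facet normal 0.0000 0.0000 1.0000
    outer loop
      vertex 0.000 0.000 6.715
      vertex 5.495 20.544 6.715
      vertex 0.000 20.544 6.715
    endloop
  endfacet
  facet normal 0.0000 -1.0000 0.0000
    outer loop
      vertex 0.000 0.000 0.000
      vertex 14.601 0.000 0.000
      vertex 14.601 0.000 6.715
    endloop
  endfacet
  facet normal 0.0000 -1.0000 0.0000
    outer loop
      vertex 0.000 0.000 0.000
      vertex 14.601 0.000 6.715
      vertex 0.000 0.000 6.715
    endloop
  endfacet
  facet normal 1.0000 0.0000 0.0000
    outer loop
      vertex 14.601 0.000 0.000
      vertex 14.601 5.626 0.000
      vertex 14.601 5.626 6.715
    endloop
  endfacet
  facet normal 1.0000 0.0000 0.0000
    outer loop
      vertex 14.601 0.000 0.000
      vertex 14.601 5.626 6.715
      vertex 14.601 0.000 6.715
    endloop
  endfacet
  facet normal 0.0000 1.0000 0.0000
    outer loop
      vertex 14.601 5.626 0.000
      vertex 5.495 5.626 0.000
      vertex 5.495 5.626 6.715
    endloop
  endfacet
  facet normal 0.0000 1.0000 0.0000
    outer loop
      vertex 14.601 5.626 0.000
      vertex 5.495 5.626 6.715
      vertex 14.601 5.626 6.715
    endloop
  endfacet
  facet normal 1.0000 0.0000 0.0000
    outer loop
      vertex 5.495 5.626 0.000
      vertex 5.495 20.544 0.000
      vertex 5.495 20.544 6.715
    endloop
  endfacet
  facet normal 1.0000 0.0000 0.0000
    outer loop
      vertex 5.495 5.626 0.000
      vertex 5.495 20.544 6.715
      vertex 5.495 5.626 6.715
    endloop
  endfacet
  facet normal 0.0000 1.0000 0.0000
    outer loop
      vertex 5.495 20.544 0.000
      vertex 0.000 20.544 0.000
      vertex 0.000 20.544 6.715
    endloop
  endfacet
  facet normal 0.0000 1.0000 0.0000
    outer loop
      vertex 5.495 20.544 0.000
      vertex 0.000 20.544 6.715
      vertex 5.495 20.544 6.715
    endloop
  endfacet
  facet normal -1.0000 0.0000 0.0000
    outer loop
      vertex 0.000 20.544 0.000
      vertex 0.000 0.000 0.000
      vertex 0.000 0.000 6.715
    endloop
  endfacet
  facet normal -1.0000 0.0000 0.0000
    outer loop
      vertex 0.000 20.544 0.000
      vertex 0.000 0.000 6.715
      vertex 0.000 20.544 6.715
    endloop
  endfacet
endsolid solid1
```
; perimeter-only toolpath
G21 ; units = mm
G90 ; absolute positioning
G28 ; home
; layer 1
G0 Z0.959
G0 X0.000 Y0.000
G1 X14.601 Y0.000
G1 X14.601 Y5.626
G1 X5.495 Y5.626
G1 X5.495 Y20.544
G1 X0.000 Y20.544
G1 X0.000 Y0.000
; layer 2
G0 Z1.919
G0 X0.000 Y0.000
G1 X14.601 Y0.000
G1 X14.601 Y5.626
G1 X5.495 Y5.626
G1 X5.495 Y20.544
G1 X0.000 Y20.544
G1 X0.000 Y0.000
; layer 3
G0 Z2.878
G0 X0.000 Y0.000
G1 X14.601 Y0.000
G1 X14.601 Y5.626
G1 X5.495 Y5.626
G1 X5.495 Y20.544
G1 X0.000 Y20.544
G1 X0.000 Y0.000
; layer 4
G0 Z3.837
G0 X0.000 Y0.000
G1 X14.601 Y0.000
G1 X14.601 Y5.626
G1 X5.495 Y5.626
G1 X5.495 Y20.544
G1 X0.000 Y20.544
G1 X0.000 Y0.000
; layer 5
G0 Z4.796
G0 X0.000 Y0.000
G1 X14.601 Y0.000
G1 X14.601 Y5.626
G1 X5.495 Y5.626
G1 X5.495 Y20.544
G1 X0.000 Y20.544
G1 X0.000 Y0.000
; layer 6
G0 Z5.756
G0 X0.000 Y0.000
G1 X14.601 Y0.000
G1 X14.601 Y5.626
G1 X5.495 Y5.626
G1 X5.495 Y20.544
G1 X0.000 Y20.544
G1 X0.000 Y0.000
; layer 7
G0 Z6.715
G0 X0.000 Y0.000
G1 X14.601 Y0.000
G1 X14.601 Y5.626
G1 X5.495 Y5.626
G1 X5.495 Y20.544
G1 X0.000 Y20.544
G1 X0.000 Y0.000
M2 ; end

The solid is an L-shaped prism: outer 14.6 × 20.5 mm, arm thicknesses ≈ 5.63 mm (horizontal) and 5.5 mm (vertical), extruded 6.71 mm in z. Slicing at Δz = 0.959 mm — 7 equal slices spanning the solid's height, so layer i sits at z = i·h/7 — gives 7 non-empty perimeters. Each is a 6-segment closed polygon; G0 lifts to the layer z and rapids to the start vertex, then G1 traces the edges.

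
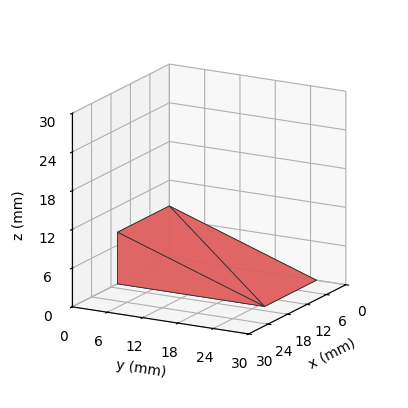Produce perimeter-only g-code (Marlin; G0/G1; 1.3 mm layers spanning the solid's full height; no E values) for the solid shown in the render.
Reading the render: the shape is a wedge (ramp): 16 × 25 mm base, rising to 8 mm along the y=0 edge and sloping linearly to z=0 at y=25 (dimensions read to the nearest mm from the axis ticks). For the g-code, the solid's height is divided into equal slices at the stated Δz and each level perimeter traced with G1 moves after a G0 lift.

; perimeter-only toolpath
G21 ; units = mm
G90 ; absolute positioning
G28 ; home
; layer 1
G0 Z1.3
G0 X0.0 Y0.0
G1 X16.0 Y0.0
G1 X16.0 Y20.8
G1 X0.0 Y20.8
G1 X0.0 Y0.0
; layer 2
G0 Z2.7
G0 X0.0 Y0.0
G1 X16.0 Y0.0
G1 X16.0 Y16.7
G1 X0.0 Y16.7
G1 X0.0 Y0.0
; layer 3
G0 Z4.0
G0 X0.0 Y0.0
G1 X16.0 Y0.0
G1 X16.0 Y12.5
G1 X0.0 Y12.5
G1 X0.0 Y0.0
; layer 4
G0 Z5.3
G0 X0.0 Y0.0
G1 X16.0 Y0.0
G1 X16.0 Y8.3
G1 X0.0 Y8.3
G1 X0.0 Y0.0
; layer 5
G0 Z6.7
G0 X0.0 Y0.0
G1 X16.0 Y0.0
G1 X16.0 Y4.2
G1 X0.0 Y4.2
G1 X0.0 Y0.0
M2 ; end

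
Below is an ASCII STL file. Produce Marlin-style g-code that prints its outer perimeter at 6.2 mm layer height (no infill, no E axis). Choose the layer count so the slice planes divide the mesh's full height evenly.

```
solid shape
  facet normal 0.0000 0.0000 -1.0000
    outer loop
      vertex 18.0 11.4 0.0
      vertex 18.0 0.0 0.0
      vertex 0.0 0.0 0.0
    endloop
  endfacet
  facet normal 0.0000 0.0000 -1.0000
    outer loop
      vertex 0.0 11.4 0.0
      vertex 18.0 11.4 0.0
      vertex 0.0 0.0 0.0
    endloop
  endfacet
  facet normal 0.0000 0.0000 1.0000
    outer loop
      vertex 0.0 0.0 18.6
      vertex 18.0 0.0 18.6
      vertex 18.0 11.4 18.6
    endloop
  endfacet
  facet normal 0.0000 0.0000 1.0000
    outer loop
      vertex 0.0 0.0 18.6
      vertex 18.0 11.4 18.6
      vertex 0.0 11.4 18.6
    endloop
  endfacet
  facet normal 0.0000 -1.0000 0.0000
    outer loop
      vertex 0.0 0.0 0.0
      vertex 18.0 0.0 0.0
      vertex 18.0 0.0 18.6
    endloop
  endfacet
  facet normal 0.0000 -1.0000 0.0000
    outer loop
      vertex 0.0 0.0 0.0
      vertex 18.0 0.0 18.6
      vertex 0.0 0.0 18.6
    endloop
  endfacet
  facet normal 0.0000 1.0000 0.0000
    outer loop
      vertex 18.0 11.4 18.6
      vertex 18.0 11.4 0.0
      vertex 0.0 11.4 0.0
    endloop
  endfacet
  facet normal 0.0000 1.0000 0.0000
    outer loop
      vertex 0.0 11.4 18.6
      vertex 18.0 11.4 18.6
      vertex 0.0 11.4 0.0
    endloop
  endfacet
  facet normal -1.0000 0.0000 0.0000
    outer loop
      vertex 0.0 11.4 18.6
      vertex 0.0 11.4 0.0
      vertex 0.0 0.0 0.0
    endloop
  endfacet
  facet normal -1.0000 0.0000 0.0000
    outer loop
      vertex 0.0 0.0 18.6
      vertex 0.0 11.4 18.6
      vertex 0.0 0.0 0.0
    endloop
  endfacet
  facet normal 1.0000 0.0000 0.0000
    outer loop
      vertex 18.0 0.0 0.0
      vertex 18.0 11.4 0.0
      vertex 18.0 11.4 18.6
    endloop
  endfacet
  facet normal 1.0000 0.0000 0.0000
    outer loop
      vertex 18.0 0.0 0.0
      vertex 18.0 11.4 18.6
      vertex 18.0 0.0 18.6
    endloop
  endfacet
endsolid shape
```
; perimeter-only toolpath
G21 ; units = mm
G90 ; absolute positioning
G28 ; home
; layer 1
G0 Z6.2
G0 X0.0 Y0.0
G1 X18.0 Y0.0
G1 X18.0 Y11.4
G1 X0.0 Y11.4
G1 X0.0 Y0.0
; layer 2
G0 Z12.4
G0 X0.0 Y0.0
G1 X18.0 Y0.0
G1 X18.0 Y11.4
G1 X0.0 Y11.4
G1 X0.0 Y0.0
; layer 3
G0 Z18.6
G0 X0.0 Y0.0
G1 X18.0 Y0.0
G1 X18.0 Y11.4
G1 X0.0 Y11.4
G1 X0.0 Y0.0
M2 ; end

The solid is a rectangular box, roughly 18 × 11.4 mm footprint and 18.6 mm tall. Slicing at Δz = 6.2 mm — 3 equal slices spanning the solid's height, so layer i sits at z = i·h/3 — gives 3 non-empty perimeters. Each is a 4-segment closed polygon; G0 lifts to the layer z and rapids to the start vertex, then G1 traces the edges.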